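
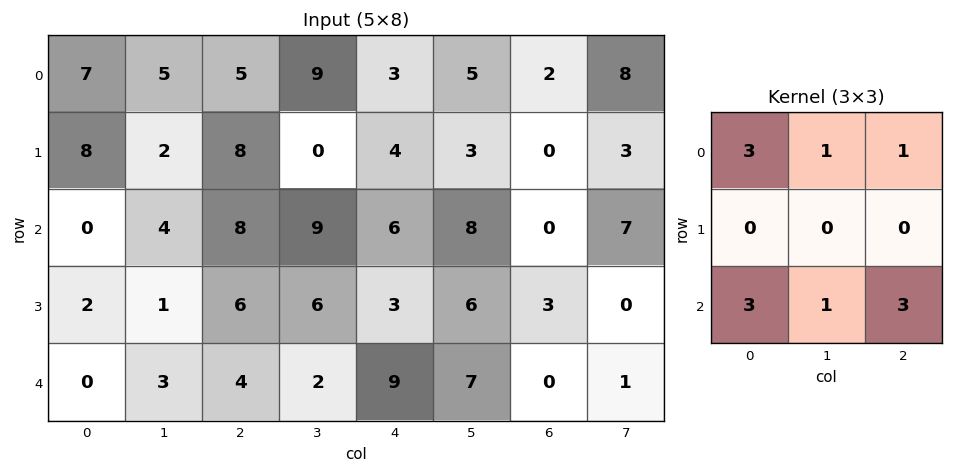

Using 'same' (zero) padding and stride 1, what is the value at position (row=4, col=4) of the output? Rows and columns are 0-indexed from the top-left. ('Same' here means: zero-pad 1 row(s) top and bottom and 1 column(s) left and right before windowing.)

The receptive field on the zero-padded input at this output position is [6 3 6 / 2 9 7 / 0 0 0]. Elementwise product with the kernel and sum: 6·3 + 3·1 + 6·1 + 0·3 + 0·1 + 0·3.

27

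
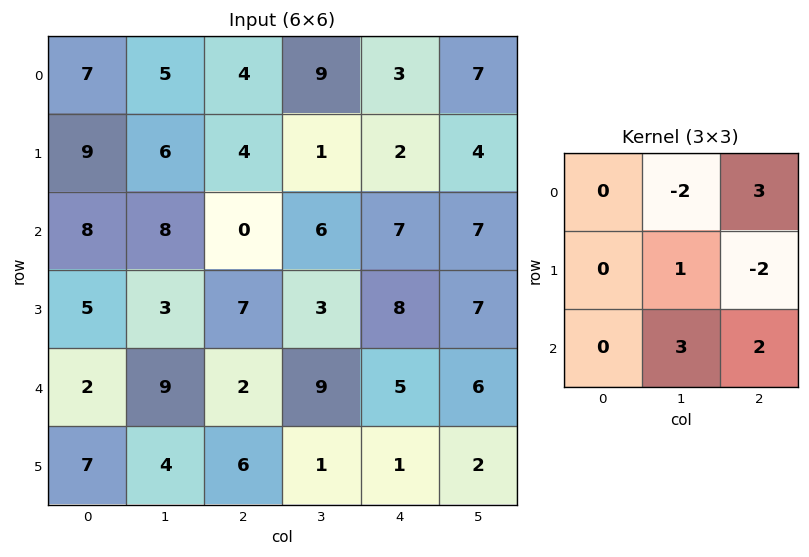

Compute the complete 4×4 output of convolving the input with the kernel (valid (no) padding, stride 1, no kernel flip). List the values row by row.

Output[0,0]: The receptive field on the input at this output position is [7 5 4 / 9 6 4 / 8 8 0]. Elementwise product with the kernel and sum: 5·-2 + 4·3 + 6·1 + 4·-2 + 8·3 + 0·2.
Output[0,1]: The receptive field on the input at this output position is [5 4 9 / 6 4 1 / 8 0 6]. Elementwise product with the kernel and sum: 4·-2 + 9·3 + 4·1 + 1·-2 + 0·3 + 6·2.

24 33 20 44
31 10 21 39
4 43 33 28
44 -1 22 5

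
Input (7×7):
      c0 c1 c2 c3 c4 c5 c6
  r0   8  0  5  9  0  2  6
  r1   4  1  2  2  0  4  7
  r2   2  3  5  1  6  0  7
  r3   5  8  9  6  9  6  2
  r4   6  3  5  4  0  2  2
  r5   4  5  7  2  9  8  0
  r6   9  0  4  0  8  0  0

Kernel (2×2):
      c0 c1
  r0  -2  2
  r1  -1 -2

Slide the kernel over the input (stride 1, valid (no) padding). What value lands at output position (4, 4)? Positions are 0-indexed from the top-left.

The receptive field on the input at this output position is [0 2 / 9 8]. Elementwise product with the kernel and sum: 0·-2 + 2·2 + 9·-1 + 8·-2.

-21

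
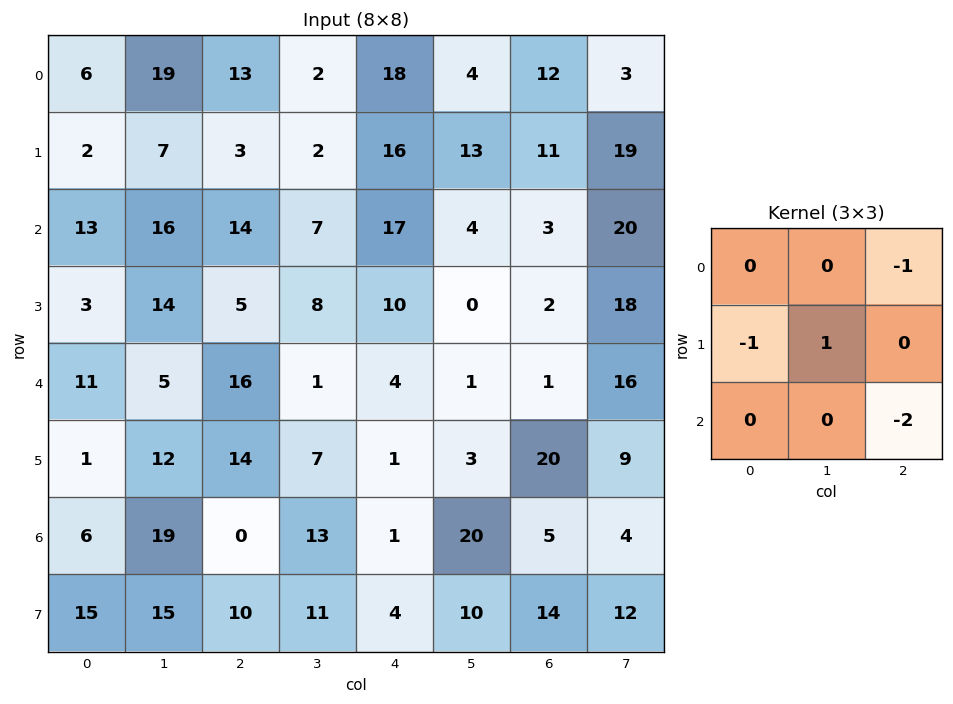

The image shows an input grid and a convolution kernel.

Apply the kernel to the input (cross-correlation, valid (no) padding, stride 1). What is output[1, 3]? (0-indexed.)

-3

The receptive field on the input at this output position is [2 16 13 / 7 17 4 / 8 10 0]. Elementwise product with the kernel and sum: 13·-1 + 7·-1 + 17·1 + 0·-2.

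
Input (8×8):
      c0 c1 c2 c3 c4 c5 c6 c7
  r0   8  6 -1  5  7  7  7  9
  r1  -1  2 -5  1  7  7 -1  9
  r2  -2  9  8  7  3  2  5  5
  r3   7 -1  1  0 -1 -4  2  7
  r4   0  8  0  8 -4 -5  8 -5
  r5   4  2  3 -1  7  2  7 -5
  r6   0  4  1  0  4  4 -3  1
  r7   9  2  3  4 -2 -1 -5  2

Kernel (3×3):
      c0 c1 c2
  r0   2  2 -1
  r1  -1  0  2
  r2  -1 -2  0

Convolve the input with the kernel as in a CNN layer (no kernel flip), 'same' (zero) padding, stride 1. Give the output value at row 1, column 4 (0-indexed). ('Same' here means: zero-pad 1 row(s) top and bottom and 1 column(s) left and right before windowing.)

The receptive field on the zero-padded input at this output position is [5 7 7 / 1 7 7 / 7 3 2]. Elementwise product with the kernel and sum: 5·2 + 7·2 + 7·-1 + 1·-1 + 7·2 + 7·-1 + 3·-2.

17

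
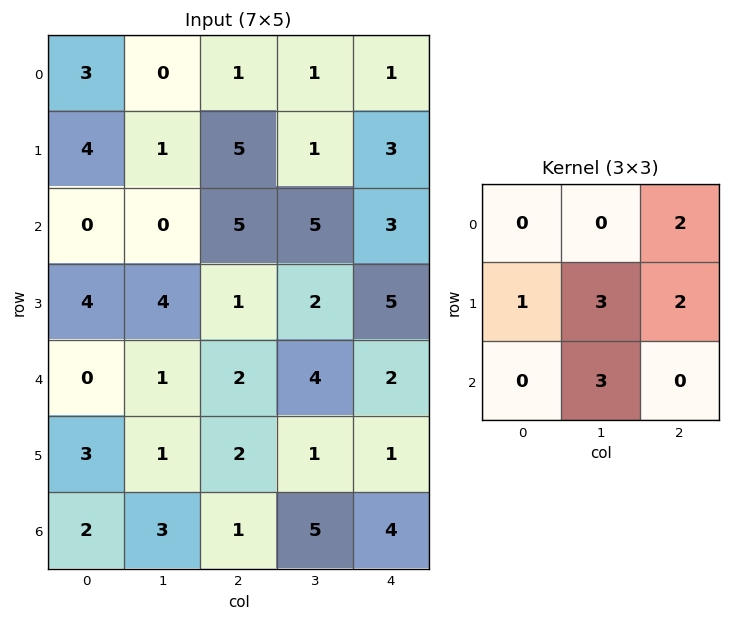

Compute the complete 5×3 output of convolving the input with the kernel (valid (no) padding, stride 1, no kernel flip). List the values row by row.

19 35 31
32 30 38
31 27 35
12 25 31
23 20 26

Output[0,0]: The receptive field on the input at this output position is [3 0 1 / 4 1 5 / 0 0 5]. Elementwise product with the kernel and sum: 1·2 + 4·1 + 1·3 + 5·2 + 0·3.
Output[0,1]: The receptive field on the input at this output position is [0 1 1 / 1 5 1 / 0 5 5]. Elementwise product with the kernel and sum: 1·2 + 1·1 + 5·3 + 1·2 + 5·3.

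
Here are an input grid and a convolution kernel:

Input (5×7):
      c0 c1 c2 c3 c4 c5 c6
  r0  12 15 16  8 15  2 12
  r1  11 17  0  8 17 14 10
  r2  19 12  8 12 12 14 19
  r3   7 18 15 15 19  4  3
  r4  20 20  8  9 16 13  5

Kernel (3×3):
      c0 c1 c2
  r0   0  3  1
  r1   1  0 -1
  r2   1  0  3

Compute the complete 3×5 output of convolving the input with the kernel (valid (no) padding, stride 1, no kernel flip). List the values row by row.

115 113 66 95 94
114 71 109 90 73
80 86 100 109 108

Output[0,0]: The receptive field on the input at this output position is [12 15 16 / 11 17 0 / 19 12 8]. Elementwise product with the kernel and sum: 15·3 + 16·1 + 11·1 + 0·-1 + 19·1 + 8·3.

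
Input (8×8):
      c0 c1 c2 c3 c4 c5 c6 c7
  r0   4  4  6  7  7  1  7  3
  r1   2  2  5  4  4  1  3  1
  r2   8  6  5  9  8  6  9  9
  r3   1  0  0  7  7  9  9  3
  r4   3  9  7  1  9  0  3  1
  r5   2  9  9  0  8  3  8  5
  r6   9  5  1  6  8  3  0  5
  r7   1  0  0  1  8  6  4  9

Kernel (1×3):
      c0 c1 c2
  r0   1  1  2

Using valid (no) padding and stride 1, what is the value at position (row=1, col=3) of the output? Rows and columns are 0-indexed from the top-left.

10

The receptive field on the input at this output position is [4 4 1]. Elementwise product with the kernel and sum: 4·1 + 4·1 + 1·2.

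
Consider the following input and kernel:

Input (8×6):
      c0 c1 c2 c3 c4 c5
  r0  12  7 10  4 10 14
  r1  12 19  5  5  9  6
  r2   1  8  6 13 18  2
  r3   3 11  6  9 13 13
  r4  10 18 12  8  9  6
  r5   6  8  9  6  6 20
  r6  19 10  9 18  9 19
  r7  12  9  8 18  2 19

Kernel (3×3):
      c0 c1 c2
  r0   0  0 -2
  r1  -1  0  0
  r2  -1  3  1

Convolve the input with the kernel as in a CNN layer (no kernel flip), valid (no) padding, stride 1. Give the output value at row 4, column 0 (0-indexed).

-10

The receptive field on the input at this output position is [10 18 12 / 6 8 9 / 19 10 9]. Elementwise product with the kernel and sum: 12·-2 + 6·-1 + 19·-1 + 10·3 + 9·1.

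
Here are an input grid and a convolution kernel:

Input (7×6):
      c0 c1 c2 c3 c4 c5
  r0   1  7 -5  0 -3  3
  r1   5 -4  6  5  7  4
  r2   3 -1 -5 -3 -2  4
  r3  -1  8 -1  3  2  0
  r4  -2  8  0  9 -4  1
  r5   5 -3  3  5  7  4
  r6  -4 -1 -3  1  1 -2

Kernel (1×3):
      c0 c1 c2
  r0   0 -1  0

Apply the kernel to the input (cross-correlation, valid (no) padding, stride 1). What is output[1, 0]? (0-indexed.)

The receptive field on the input at this output position is [5 -4 6]. Elementwise product with the kernel and sum: -4·-1.

4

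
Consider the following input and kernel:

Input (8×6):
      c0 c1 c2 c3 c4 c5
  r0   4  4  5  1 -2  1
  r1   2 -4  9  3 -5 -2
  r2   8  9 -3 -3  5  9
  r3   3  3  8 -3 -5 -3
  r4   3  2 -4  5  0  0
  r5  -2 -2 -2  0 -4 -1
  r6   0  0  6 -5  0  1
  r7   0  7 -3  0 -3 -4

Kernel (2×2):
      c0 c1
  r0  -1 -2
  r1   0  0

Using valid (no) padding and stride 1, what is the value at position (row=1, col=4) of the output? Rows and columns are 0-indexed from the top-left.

9

The receptive field on the input at this output position is [-5 -2 / 5 9]. Elementwise product with the kernel and sum: -5·-1 + -2·-2.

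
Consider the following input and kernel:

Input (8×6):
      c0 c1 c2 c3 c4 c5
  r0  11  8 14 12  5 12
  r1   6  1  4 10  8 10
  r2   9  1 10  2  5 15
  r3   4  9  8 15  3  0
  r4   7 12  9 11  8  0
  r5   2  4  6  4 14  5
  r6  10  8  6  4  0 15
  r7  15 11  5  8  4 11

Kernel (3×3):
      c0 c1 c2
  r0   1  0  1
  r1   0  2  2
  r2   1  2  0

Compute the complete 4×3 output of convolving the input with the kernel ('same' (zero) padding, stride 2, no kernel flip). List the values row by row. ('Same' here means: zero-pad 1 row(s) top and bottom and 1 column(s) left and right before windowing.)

Output[0,0]: The receptive field on the zero-padded input at this output position is [0 0 0 / 0 11 8 / 0 6 1]. Elementwise product with the kernel and sum: 0·1 + 0·1 + 11·2 + 8·2 + 0·1 + 6·2.

50 61 60
29 60 81
51 80 63
70 49 55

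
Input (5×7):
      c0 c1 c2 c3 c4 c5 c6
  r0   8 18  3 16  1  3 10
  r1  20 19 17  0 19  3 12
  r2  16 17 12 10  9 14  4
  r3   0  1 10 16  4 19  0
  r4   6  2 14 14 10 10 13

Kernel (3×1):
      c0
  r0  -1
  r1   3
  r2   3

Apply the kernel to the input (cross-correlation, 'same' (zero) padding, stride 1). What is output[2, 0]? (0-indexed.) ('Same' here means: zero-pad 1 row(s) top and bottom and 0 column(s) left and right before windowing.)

The receptive field on the zero-padded input at this output position is [20 / 16 / 0]. Elementwise product with the kernel and sum: 20·-1 + 16·3 + 0·3.

28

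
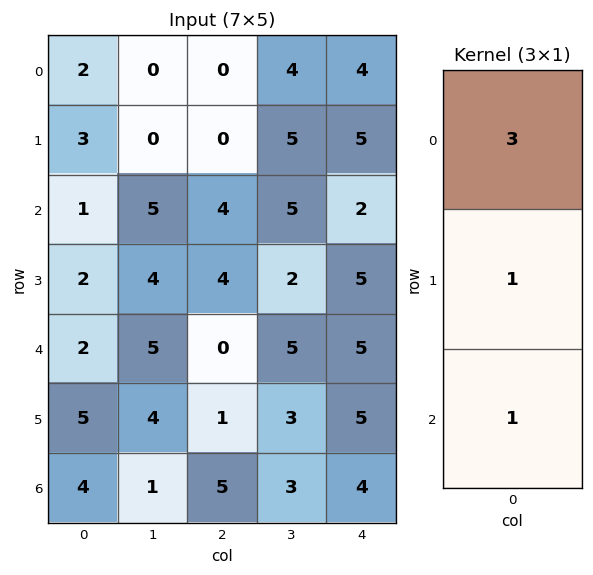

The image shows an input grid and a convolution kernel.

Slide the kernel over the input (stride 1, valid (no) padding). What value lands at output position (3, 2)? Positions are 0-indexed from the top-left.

13

The receptive field on the input at this output position is [4 / 0 / 1]. Elementwise product with the kernel and sum: 4·3 + 0·1 + 1·1.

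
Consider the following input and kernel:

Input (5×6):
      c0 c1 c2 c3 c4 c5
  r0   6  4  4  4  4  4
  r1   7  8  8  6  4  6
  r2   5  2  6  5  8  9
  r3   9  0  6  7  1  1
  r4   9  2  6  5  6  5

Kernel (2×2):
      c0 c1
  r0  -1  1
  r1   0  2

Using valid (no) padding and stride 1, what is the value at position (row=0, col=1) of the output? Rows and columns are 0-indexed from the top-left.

The receptive field on the input at this output position is [4 4 / 8 8]. Elementwise product with the kernel and sum: 4·-1 + 4·1 + 8·2.

16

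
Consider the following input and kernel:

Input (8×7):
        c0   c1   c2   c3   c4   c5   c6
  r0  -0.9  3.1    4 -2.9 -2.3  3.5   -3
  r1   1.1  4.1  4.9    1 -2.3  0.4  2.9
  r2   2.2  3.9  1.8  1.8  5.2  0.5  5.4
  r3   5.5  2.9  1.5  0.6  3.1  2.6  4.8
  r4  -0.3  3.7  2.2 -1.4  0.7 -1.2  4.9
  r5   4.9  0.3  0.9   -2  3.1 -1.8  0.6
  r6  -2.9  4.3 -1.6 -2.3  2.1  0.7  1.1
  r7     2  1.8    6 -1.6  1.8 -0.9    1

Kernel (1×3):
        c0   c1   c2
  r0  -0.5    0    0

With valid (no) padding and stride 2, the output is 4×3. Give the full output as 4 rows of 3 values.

Output[0,0]: The receptive field on the input at this output position is [-0.9 3.1 4]. Elementwise product with the kernel and sum: -0.9·-0.5.
Output[0,1]: The receptive field on the input at this output position is [4 -2.9 -2.3]. Elementwise product with the kernel and sum: 4·-0.5.

0.45 -2 1.15
-1.1 -0.9 -2.6
0.15 -1.1 -0.35
1.45 0.8 -1.05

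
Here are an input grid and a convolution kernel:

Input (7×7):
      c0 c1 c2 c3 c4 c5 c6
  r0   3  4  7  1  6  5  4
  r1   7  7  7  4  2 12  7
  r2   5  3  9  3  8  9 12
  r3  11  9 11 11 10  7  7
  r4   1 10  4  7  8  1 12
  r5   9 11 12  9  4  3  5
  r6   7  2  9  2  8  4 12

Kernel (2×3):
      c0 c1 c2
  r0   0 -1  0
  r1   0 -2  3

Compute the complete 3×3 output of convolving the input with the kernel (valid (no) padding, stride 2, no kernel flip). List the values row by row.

3 -3 -8
12 5 -2
4 -13 8

Output[0,0]: The receptive field on the input at this output position is [3 4 7 / 7 7 7]. Elementwise product with the kernel and sum: 4·-1 + 7·-2 + 7·3.
Output[0,1]: The receptive field on the input at this output position is [7 1 6 / 7 4 2]. Elementwise product with the kernel and sum: 1·-1 + 4·-2 + 2·3.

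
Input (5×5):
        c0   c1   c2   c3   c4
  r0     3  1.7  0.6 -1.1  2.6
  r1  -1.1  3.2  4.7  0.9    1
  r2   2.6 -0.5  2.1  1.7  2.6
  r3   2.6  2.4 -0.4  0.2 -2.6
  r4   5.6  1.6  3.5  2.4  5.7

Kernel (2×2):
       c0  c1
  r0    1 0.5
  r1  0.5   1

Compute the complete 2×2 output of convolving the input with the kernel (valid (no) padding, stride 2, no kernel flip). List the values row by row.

Output[0,0]: The receptive field on the input at this output position is [3 1.7 / -1.1 3.2]. Elementwise product with the kernel and sum: 3·1 + 1.7·0.5 + -1.1·0.5 + 3.2·1.

6.5 3.3
6.05 2.95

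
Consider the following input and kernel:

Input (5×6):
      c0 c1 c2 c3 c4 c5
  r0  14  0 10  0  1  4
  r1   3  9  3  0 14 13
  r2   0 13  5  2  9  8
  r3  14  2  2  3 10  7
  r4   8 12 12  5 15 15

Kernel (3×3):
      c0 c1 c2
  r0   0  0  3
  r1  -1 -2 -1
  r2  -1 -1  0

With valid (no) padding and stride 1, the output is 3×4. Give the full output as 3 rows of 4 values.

Output[0,0]: The receptive field on the input at this output position is [14 0 10 / 3 9 3 / 0 13 5]. Elementwise product with the kernel and sum: 10·3 + 3·-1 + 9·-2 + 3·-1 + 0·-1 + 13·-1.
Output[0,1]: The receptive field on the input at this output position is [0 10 0 / 9 3 0 / 13 5 2]. Elementwise product with the kernel and sum: 0·3 + 9·-1 + 3·-2 + 0·-1 + 13·-1 + 5·-1.

-7 -33 -21 -40
-38 -29 19 -2
-25 -27 -8 -26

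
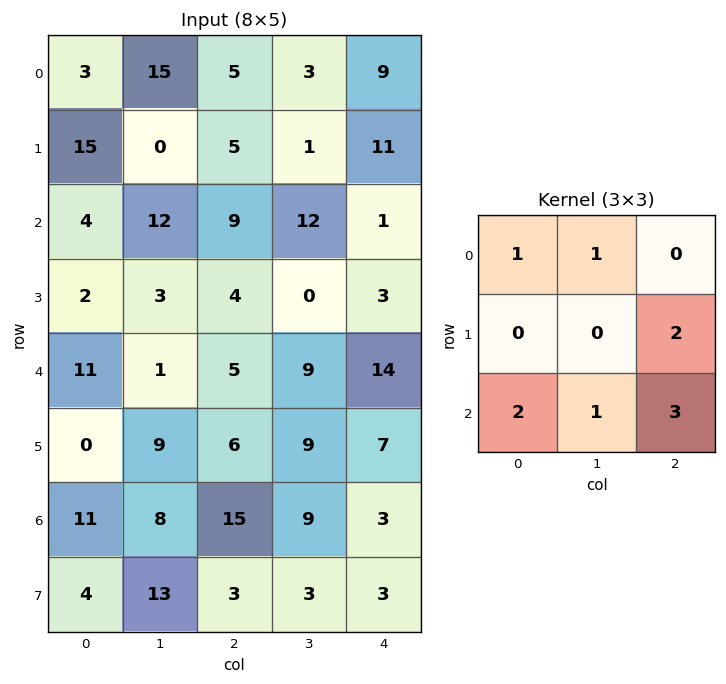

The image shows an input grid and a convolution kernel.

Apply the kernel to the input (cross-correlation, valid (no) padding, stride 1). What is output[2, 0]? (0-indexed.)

62

The receptive field on the input at this output position is [4 12 9 / 2 3 4 / 11 1 5]. Elementwise product with the kernel and sum: 4·1 + 12·1 + 4·2 + 11·2 + 1·1 + 5·3.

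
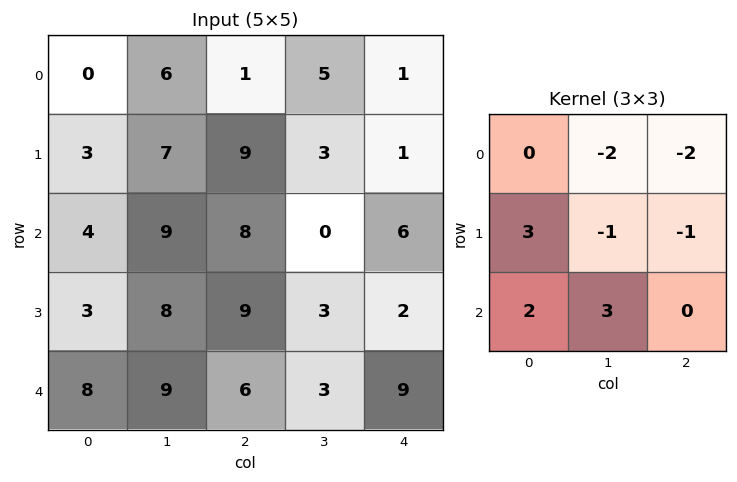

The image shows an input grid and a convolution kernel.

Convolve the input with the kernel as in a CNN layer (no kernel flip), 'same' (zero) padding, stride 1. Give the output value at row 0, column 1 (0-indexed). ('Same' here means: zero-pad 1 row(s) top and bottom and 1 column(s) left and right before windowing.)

The receptive field on the zero-padded input at this output position is [0 0 0 / 0 6 1 / 3 7 9]. Elementwise product with the kernel and sum: 0·-2 + 0·-2 + 0·3 + 6·-1 + 1·-1 + 3·2 + 7·3.

20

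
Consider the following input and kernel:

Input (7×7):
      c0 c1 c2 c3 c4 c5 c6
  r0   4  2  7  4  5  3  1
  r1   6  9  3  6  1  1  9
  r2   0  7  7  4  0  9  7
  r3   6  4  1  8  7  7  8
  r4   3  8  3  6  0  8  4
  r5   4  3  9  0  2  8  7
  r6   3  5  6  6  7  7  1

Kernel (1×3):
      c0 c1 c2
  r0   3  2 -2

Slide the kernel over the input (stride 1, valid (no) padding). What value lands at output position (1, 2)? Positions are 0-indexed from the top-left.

19

The receptive field on the input at this output position is [3 6 1]. Elementwise product with the kernel and sum: 3·3 + 6·2 + 1·-2.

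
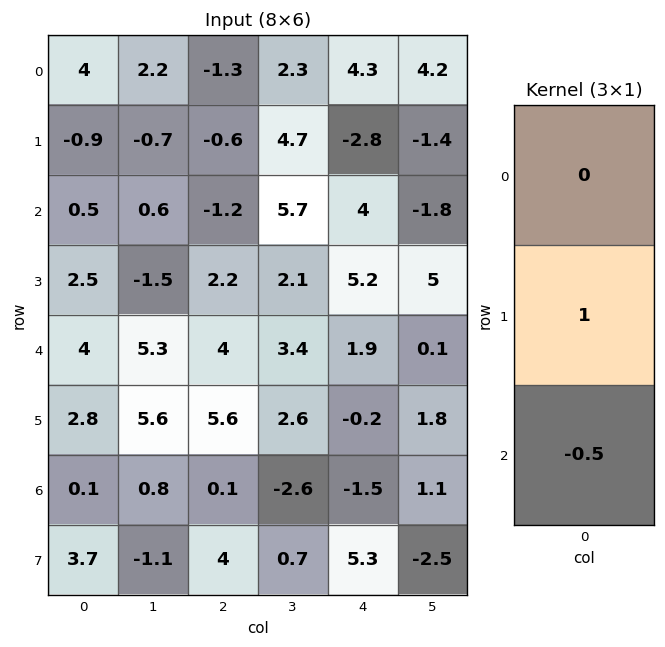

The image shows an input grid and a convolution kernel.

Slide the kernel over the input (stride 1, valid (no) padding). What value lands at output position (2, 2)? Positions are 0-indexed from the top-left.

The receptive field on the input at this output position is [-1.2 / 2.2 / 4]. Elementwise product with the kernel and sum: 2.2·1 + 4·-0.5.

0.2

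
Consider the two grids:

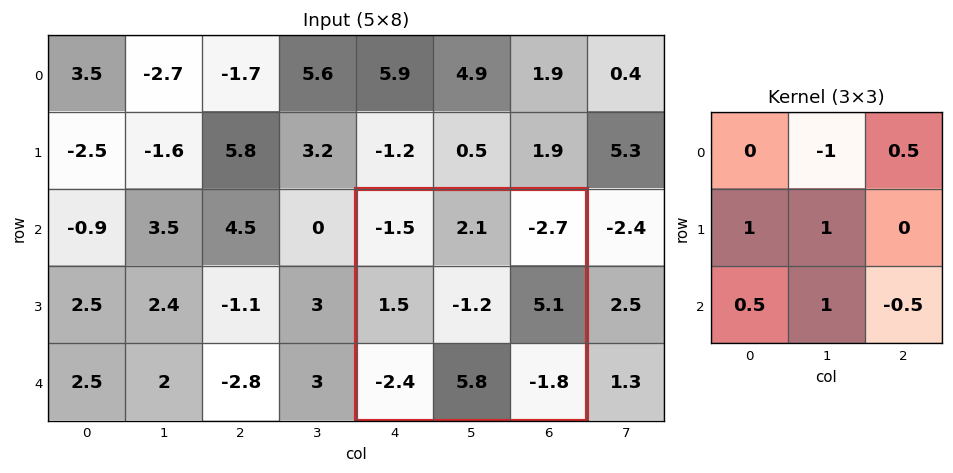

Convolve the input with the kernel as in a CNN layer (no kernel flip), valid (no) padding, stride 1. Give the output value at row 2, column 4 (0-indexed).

The receptive field on the input at this output position is [-1.5 2.1 -2.7 / 1.5 -1.2 5.1 / -2.4 5.8 -1.8]. Elementwise product with the kernel and sum: 2.1·-1 + -2.7·0.5 + 1.5·1 + -1.2·1 + -2.4·0.5 + 5.8·1 + -1.8·-0.5.

2.35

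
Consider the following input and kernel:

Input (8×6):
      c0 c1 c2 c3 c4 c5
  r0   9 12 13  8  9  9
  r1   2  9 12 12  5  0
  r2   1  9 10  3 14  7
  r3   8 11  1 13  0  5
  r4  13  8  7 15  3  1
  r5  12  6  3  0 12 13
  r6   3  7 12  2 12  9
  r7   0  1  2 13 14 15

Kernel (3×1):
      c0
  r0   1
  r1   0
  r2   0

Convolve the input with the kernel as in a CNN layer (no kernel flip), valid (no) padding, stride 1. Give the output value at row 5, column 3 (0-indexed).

0

The receptive field on the input at this output position is [0 / 2 / 13]. Elementwise product with the kernel and sum: 0·1.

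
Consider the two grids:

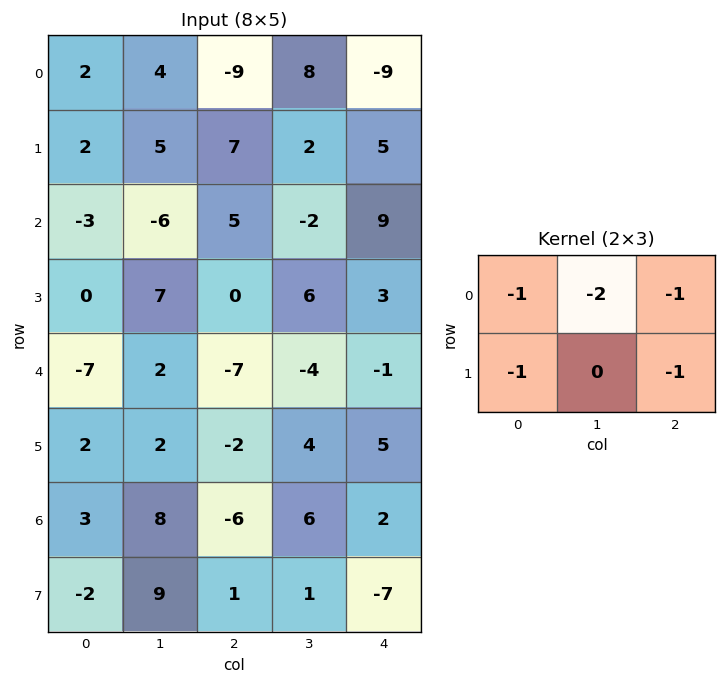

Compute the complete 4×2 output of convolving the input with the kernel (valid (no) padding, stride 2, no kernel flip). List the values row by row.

-10 -10
10 -13
10 13
-12 -2

Output[0,0]: The receptive field on the input at this output position is [2 4 -9 / 2 5 7]. Elementwise product with the kernel and sum: 2·-1 + 4·-2 + -9·-1 + 2·-1 + 7·-1.
Output[0,1]: The receptive field on the input at this output position is [-9 8 -9 / 7 2 5]. Elementwise product with the kernel and sum: -9·-1 + 8·-2 + -9·-1 + 7·-1 + 5·-1.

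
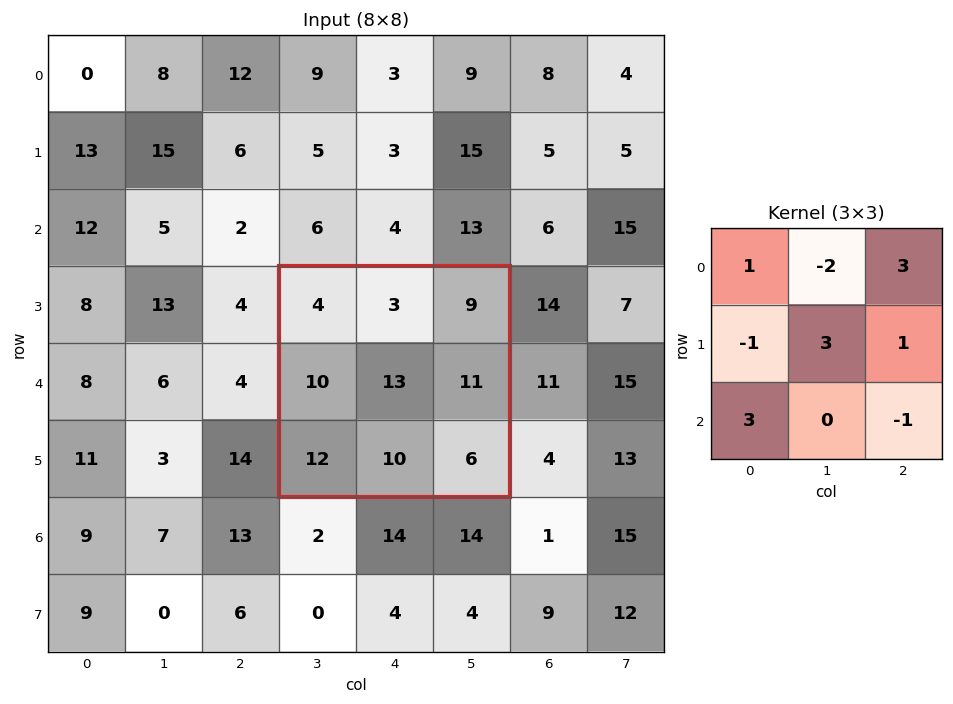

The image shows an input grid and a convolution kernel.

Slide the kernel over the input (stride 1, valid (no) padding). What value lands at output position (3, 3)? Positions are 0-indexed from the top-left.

The receptive field on the input at this output position is [4 3 9 / 10 13 11 / 12 10 6]. Elementwise product with the kernel and sum: 4·1 + 3·-2 + 9·3 + 10·-1 + 13·3 + 11·1 + 12·3 + 6·-1.

95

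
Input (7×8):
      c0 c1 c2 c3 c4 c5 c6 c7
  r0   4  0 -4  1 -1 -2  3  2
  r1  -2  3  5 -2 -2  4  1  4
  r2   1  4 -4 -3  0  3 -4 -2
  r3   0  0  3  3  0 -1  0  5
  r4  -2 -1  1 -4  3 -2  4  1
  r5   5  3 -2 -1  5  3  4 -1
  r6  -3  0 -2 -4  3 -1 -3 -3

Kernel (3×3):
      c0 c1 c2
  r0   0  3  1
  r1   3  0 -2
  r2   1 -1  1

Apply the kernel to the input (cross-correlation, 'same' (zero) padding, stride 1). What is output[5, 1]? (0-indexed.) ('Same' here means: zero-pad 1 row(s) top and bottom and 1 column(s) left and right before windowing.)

The receptive field on the zero-padded input at this output position is [-2 -1 1 / 5 3 -2 / -3 0 -2]. Elementwise product with the kernel and sum: -1·3 + 1·1 + 5·3 + -2·-2 + -3·1 + 0·-1 + -2·1.

12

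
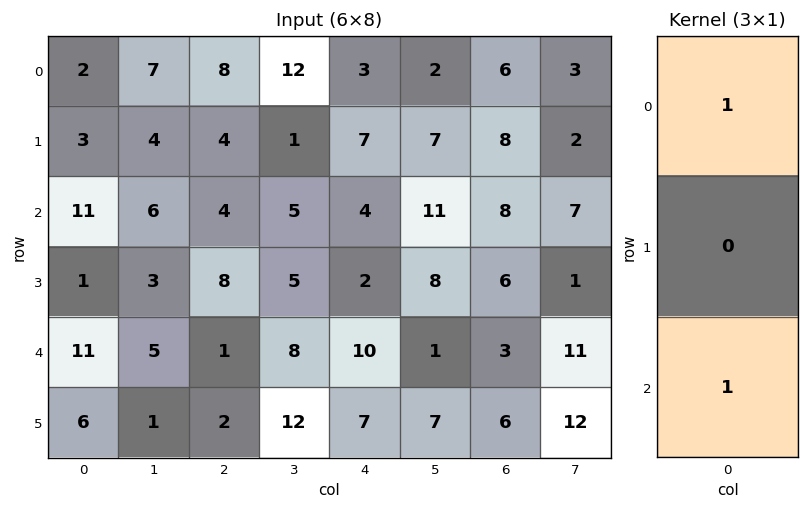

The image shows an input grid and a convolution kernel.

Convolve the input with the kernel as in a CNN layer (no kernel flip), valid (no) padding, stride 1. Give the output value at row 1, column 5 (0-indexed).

15

The receptive field on the input at this output position is [7 / 11 / 8]. Elementwise product with the kernel and sum: 7·1 + 8·1.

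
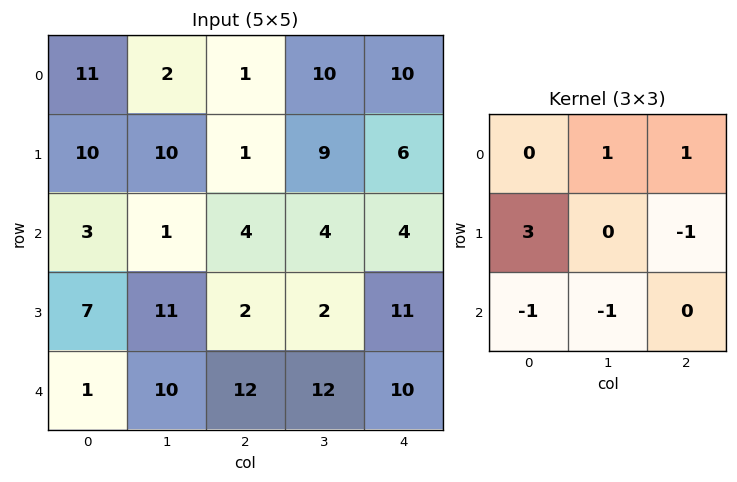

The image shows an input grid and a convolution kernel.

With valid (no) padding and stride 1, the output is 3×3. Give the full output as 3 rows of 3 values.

28 27 9
-2 -4 19
13 17 -21

Output[0,0]: The receptive field on the input at this output position is [11 2 1 / 10 10 1 / 3 1 4]. Elementwise product with the kernel and sum: 2·1 + 1·1 + 10·3 + 1·-1 + 3·-1 + 1·-1.
Output[0,1]: The receptive field on the input at this output position is [2 1 10 / 10 1 9 / 1 4 4]. Elementwise product with the kernel and sum: 1·1 + 10·1 + 10·3 + 9·-1 + 1·-1 + 4·-1.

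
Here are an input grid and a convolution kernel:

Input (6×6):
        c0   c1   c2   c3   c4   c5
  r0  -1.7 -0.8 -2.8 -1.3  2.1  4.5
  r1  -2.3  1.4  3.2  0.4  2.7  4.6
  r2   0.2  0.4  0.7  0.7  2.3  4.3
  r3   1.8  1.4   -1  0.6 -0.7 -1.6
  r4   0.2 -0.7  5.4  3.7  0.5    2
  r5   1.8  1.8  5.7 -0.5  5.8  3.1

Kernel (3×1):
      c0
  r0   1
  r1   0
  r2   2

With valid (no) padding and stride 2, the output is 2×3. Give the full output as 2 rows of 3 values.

-1.3 -1.4 6.7
0.6 11.5 3.3

Output[0,0]: The receptive field on the input at this output position is [-1.7 / -2.3 / 0.2]. Elementwise product with the kernel and sum: -1.7·1 + 0.2·2.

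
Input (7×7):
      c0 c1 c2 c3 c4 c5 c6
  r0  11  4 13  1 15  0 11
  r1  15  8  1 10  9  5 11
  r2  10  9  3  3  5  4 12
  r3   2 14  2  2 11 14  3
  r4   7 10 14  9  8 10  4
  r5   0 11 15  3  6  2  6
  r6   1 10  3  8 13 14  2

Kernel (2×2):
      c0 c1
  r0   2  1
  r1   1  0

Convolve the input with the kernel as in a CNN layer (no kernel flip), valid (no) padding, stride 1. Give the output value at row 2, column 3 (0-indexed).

13

The receptive field on the input at this output position is [3 5 / 2 11]. Elementwise product with the kernel and sum: 3·2 + 5·1 + 2·1.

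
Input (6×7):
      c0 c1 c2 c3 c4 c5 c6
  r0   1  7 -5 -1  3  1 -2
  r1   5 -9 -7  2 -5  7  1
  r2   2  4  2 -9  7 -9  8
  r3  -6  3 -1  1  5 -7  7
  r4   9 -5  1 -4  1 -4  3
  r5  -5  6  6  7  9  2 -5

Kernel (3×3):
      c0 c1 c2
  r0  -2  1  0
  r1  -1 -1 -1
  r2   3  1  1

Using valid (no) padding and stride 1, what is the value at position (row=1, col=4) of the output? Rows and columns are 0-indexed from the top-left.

The receptive field on the input at this output position is [-5 7 1 / 7 -9 8 / 5 -7 7]. Elementwise product with the kernel and sum: -5·-2 + 7·1 + 7·-1 + -9·-1 + 8·-1 + 5·3 + -7·1 + 7·1.

26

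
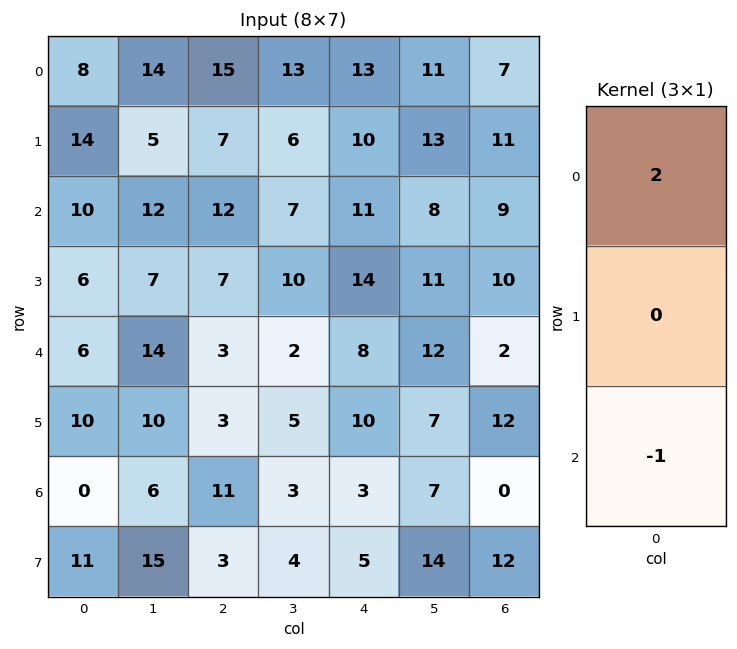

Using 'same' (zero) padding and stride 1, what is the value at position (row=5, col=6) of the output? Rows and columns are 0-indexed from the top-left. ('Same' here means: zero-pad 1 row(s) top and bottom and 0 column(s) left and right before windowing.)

4

The receptive field on the zero-padded input at this output position is [2 / 12 / 0]. Elementwise product with the kernel and sum: 2·2 + 0·-1.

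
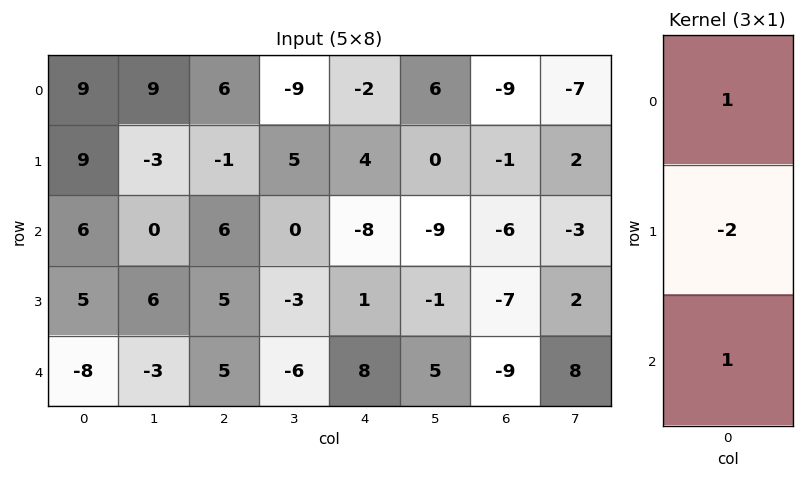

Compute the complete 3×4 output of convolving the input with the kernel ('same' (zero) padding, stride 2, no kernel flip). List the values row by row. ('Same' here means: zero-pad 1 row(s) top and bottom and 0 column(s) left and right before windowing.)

-9 -13 8 17
2 -8 21 4
21 -5 -15 11

Output[0,0]: The receptive field on the zero-padded input at this output position is [0 / 9 / 9]. Elementwise product with the kernel and sum: 0·1 + 9·-2 + 9·1.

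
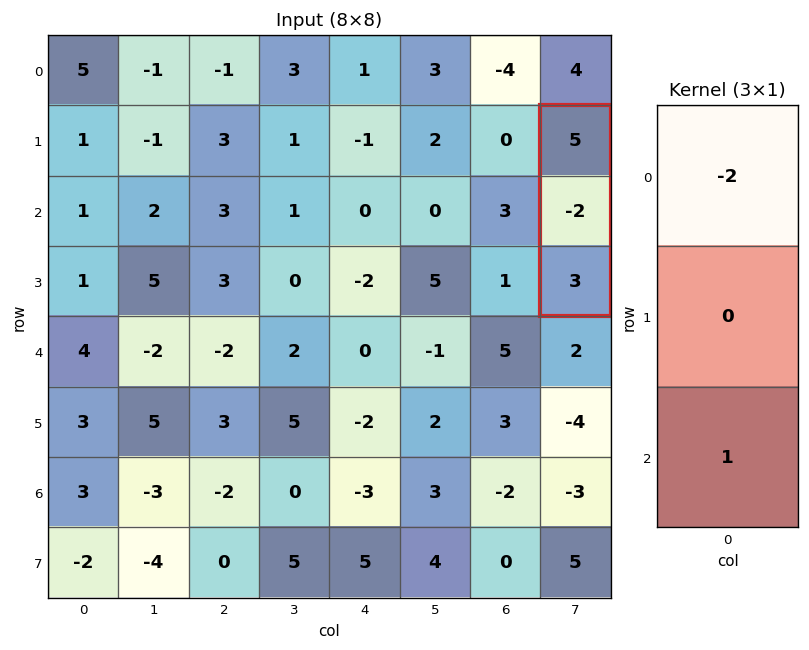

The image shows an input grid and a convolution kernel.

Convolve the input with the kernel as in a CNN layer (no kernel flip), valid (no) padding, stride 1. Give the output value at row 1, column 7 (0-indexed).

The receptive field on the input at this output position is [5 / -2 / 3]. Elementwise product with the kernel and sum: 5·-2 + 3·1.

-7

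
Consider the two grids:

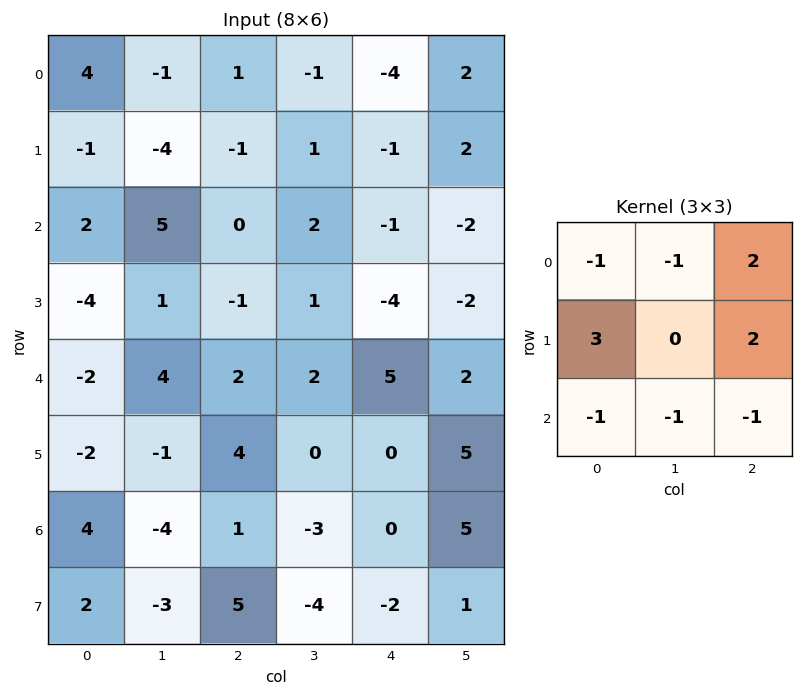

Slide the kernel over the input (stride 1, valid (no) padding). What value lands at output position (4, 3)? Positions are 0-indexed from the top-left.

5

The receptive field on the input at this output position is [2 5 2 / 0 0 5 / -3 0 5]. Elementwise product with the kernel and sum: 2·-1 + 5·-1 + 2·2 + 0·3 + 5·2 + -3·-1 + 0·-1 + 5·-1.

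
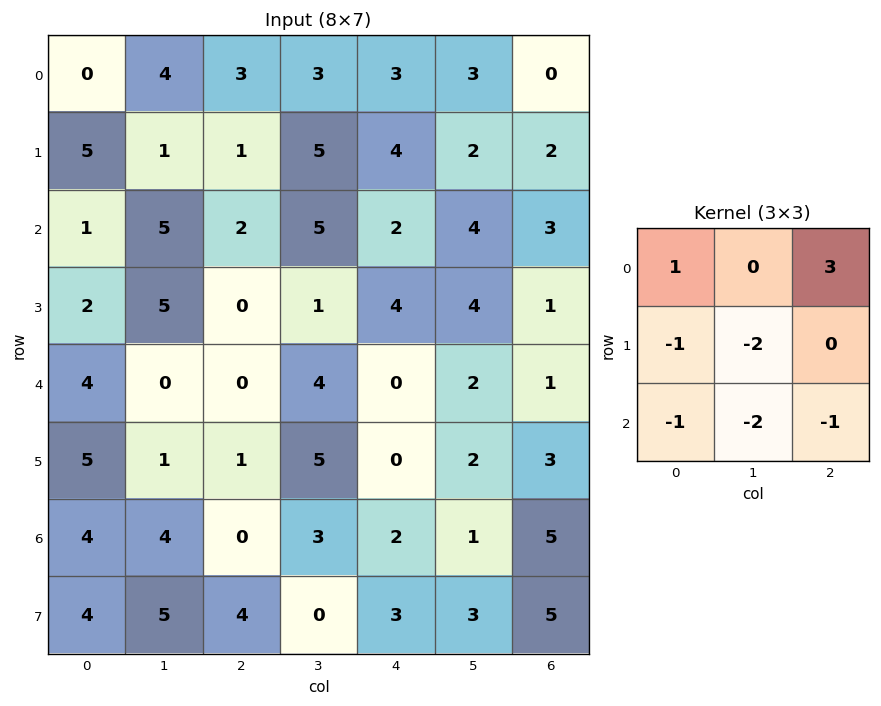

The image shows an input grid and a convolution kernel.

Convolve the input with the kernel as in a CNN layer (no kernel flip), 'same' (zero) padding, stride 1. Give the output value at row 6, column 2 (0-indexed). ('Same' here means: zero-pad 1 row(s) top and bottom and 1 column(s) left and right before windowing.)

-1

The receptive field on the zero-padded input at this output position is [1 1 5 / 4 0 3 / 5 4 0]. Elementwise product with the kernel and sum: 1·1 + 5·3 + 4·-1 + 0·-2 + 5·-1 + 4·-2 + 0·-1.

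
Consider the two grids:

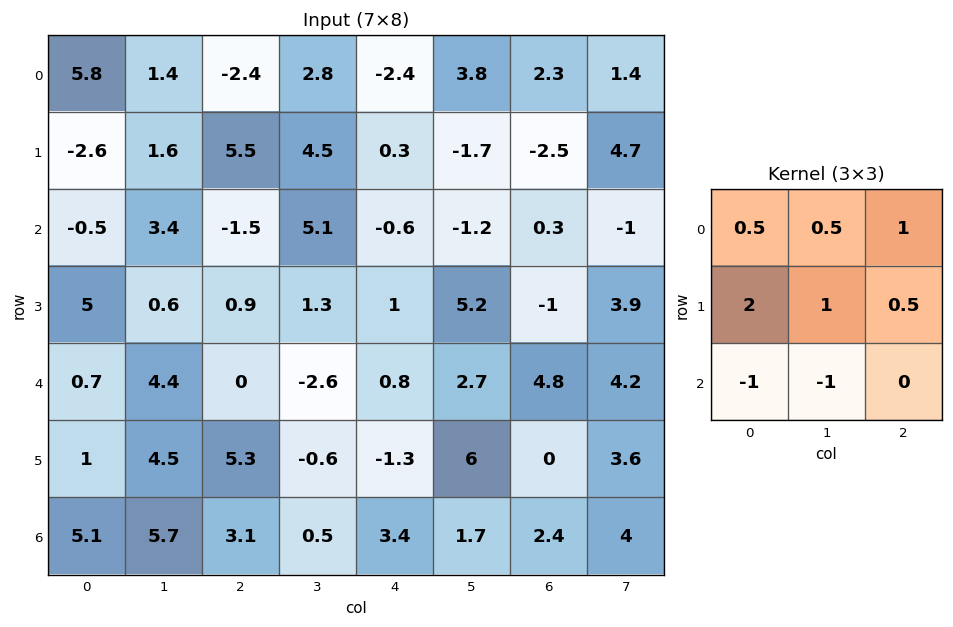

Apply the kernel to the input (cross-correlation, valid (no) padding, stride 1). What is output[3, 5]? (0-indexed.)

The receptive field on the input at this output position is [5.2 -1 3.9 / 2.7 4.8 4.2 / 6 0 3.6]. Elementwise product with the kernel and sum: 5.2·0.5 + -1·0.5 + 3.9·1 + 2.7·2 + 4.8·1 + 4.2·0.5 + 6·-1 + 0·-1.

12.3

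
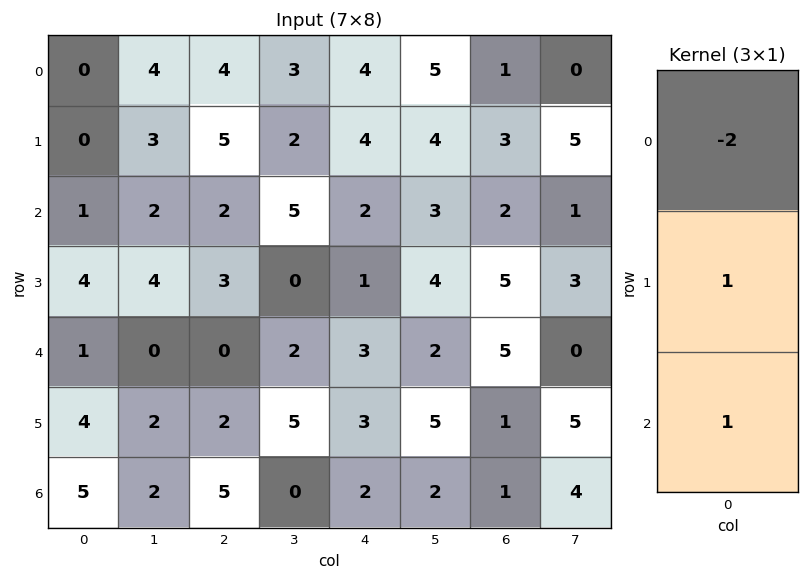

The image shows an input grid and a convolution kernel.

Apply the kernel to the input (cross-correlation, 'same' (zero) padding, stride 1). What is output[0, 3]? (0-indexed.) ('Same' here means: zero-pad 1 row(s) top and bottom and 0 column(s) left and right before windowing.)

5

The receptive field on the zero-padded input at this output position is [0 / 3 / 2]. Elementwise product with the kernel and sum: 0·-2 + 3·1 + 2·1.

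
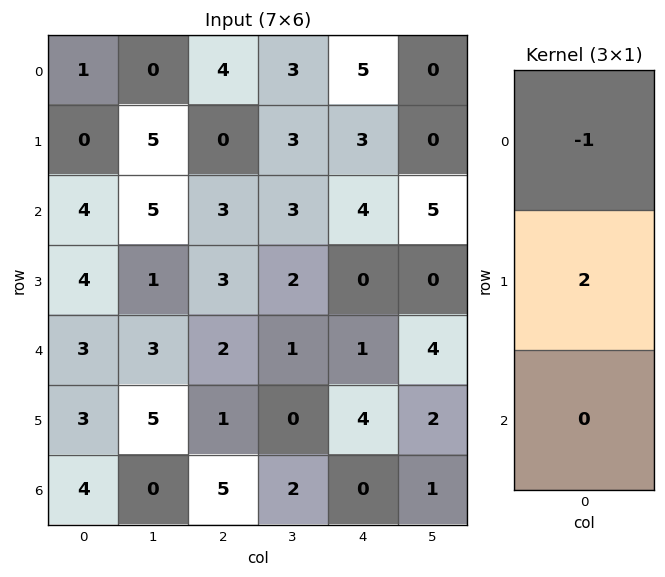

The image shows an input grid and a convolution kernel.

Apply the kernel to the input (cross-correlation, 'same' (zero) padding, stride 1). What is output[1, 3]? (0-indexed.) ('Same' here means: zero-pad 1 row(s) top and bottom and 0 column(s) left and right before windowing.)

3

The receptive field on the zero-padded input at this output position is [3 / 3 / 3]. Elementwise product with the kernel and sum: 3·-1 + 3·2.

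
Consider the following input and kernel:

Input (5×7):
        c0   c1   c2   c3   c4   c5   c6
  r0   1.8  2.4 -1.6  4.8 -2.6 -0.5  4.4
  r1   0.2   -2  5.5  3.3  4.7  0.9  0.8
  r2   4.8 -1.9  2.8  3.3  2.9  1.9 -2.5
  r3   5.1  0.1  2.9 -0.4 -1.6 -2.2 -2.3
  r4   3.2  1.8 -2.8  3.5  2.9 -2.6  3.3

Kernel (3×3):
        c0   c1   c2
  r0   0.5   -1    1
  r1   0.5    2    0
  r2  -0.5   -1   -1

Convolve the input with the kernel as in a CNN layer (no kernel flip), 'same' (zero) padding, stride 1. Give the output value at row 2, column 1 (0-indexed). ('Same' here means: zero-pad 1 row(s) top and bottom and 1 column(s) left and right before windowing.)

The receptive field on the zero-padded input at this output position is [0.2 -2 5.5 / 4.8 -1.9 2.8 / 5.1 0.1 2.9]. Elementwise product with the kernel and sum: 0.2·0.5 + -2·-1 + 5.5·1 + 4.8·0.5 + -1.9·2 + 5.1·-0.5 + 0.1·-1 + 2.9·-1.

0.65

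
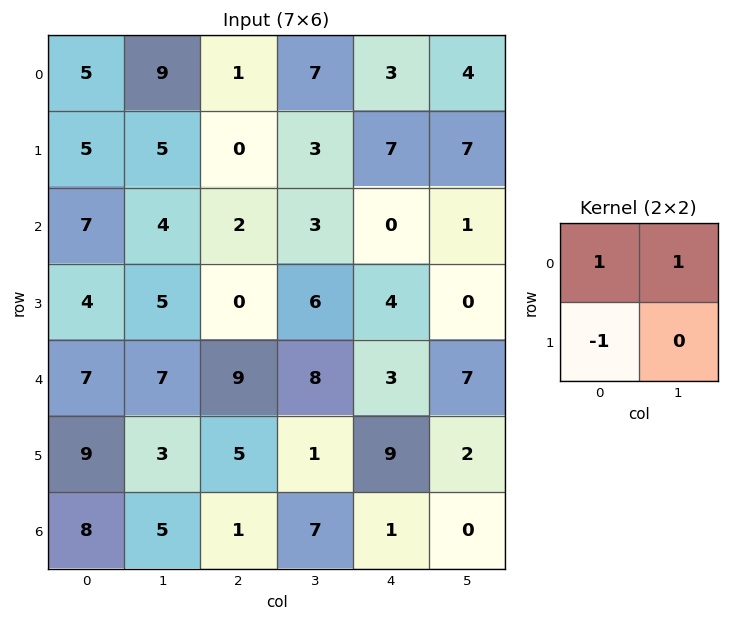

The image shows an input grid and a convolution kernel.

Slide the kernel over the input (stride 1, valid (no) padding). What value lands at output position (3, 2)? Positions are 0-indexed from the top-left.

The receptive field on the input at this output position is [0 6 / 9 8]. Elementwise product with the kernel and sum: 0·1 + 6·1 + 9·-1.

-3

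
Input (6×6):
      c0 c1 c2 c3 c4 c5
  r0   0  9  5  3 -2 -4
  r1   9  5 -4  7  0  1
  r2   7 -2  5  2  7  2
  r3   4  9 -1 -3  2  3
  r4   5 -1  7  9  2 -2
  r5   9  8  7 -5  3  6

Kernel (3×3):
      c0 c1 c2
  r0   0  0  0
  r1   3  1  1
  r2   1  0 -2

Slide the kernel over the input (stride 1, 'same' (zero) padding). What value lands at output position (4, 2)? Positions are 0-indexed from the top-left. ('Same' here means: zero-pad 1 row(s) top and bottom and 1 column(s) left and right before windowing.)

The receptive field on the zero-padded input at this output position is [9 -1 -3 / -1 7 9 / 8 7 -5]. Elementwise product with the kernel and sum: -1·3 + 7·1 + 9·1 + 8·1 + -5·-2.

31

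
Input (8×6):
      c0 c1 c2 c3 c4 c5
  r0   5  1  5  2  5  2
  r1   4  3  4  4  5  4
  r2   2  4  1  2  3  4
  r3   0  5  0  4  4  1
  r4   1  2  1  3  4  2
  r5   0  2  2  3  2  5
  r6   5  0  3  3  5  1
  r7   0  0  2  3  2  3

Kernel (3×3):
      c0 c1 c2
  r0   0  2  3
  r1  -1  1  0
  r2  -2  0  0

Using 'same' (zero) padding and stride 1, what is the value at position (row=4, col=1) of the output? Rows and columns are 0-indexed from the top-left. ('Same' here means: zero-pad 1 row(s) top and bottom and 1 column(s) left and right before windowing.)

11

The receptive field on the zero-padded input at this output position is [0 5 0 / 1 2 1 / 0 2 2]. Elementwise product with the kernel and sum: 5·2 + 0·3 + 1·-1 + 2·1 + 0·-2.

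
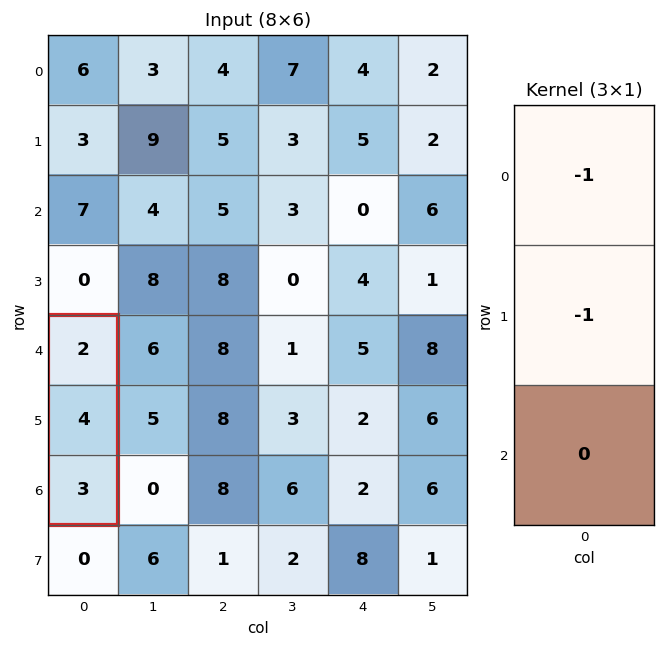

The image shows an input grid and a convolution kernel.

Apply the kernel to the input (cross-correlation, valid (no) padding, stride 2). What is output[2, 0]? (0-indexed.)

-6

The receptive field on the input at this output position is [2 / 4 / 3]. Elementwise product with the kernel and sum: 2·-1 + 4·-1.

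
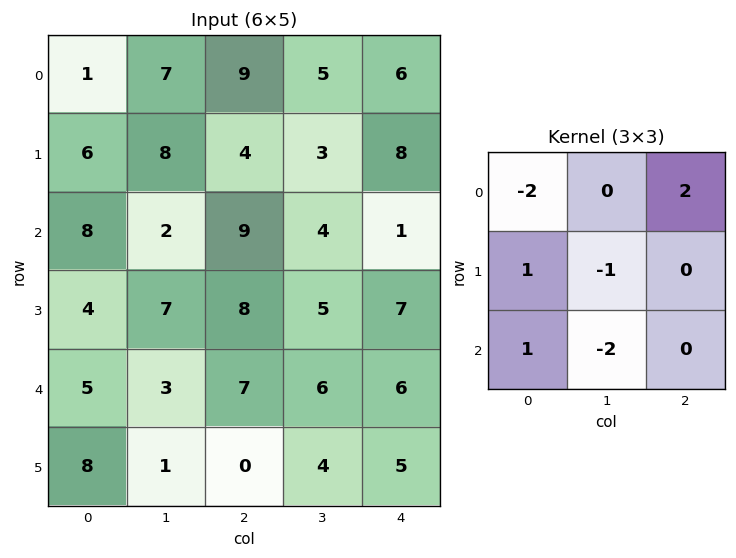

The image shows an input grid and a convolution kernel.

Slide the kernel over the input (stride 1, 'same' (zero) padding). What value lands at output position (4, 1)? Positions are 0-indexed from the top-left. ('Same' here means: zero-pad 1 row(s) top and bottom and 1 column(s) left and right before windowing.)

The receptive field on the zero-padded input at this output position is [4 7 8 / 5 3 7 / 8 1 0]. Elementwise product with the kernel and sum: 4·-2 + 8·2 + 5·1 + 3·-1 + 8·1 + 1·-2.

16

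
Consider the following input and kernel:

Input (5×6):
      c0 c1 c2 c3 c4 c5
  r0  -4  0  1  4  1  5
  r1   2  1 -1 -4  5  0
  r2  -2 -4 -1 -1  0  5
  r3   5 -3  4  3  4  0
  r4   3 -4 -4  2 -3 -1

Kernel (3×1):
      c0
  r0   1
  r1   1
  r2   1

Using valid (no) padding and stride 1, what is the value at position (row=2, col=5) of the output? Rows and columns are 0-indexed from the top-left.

The receptive field on the input at this output position is [5 / 0 / -1]. Elementwise product with the kernel and sum: 5·1 + 0·1 + -1·1.

4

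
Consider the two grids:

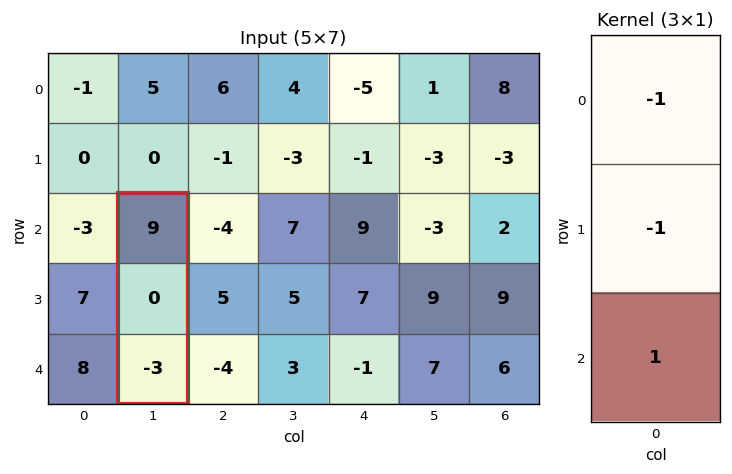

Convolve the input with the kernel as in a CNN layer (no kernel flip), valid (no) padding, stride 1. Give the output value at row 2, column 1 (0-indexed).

-12

The receptive field on the input at this output position is [9 / 0 / -3]. Elementwise product with the kernel and sum: 9·-1 + 0·-1 + -3·1.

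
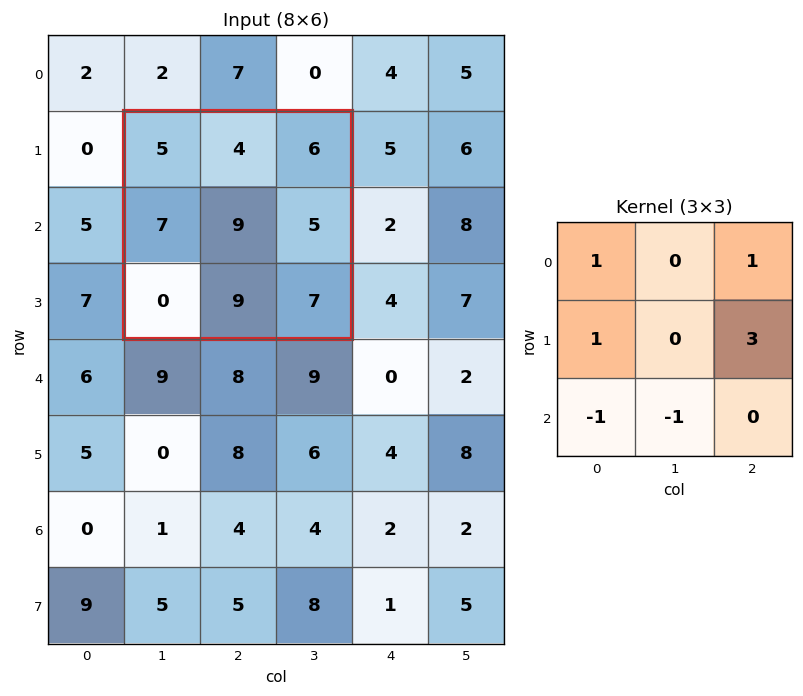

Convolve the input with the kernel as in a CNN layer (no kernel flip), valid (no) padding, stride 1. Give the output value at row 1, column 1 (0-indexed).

The receptive field on the input at this output position is [5 4 6 / 7 9 5 / 0 9 7]. Elementwise product with the kernel and sum: 5·1 + 6·1 + 7·1 + 5·3 + 0·-1 + 9·-1.

24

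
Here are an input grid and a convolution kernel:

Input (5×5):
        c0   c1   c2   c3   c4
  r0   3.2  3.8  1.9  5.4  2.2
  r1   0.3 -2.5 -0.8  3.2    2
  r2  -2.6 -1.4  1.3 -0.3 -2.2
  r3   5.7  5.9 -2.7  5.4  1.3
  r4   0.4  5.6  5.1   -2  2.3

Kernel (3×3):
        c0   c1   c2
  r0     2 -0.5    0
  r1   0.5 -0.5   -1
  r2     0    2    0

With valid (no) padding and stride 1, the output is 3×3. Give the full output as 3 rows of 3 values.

Output[0,0]: The receptive field on the input at this output position is [3.2 3.8 1.9 / 0.3 -2.5 -0.8 / -2.6 -1.4 1.3]. Elementwise product with the kernel and sum: 3.2·2 + 3.8·-0.5 + 0.3·0.5 + -2.5·-0.5 + -0.8·-1 + -1.4·2.
Output[0,1]: The receptive field on the input at this output position is [3.8 1.9 5.4 / -2.5 -0.8 3.2 / -1.4 1.3 -0.3]. Elementwise product with the kernel and sum: 3.8·2 + 1.9·-0.5 + -2.5·0.5 + -0.8·-0.5 + 3.2·-1 + 1.3·2.

3.9 5.2 -3.5
11.75 -11.05 10.6
9.3 5.65 -6.6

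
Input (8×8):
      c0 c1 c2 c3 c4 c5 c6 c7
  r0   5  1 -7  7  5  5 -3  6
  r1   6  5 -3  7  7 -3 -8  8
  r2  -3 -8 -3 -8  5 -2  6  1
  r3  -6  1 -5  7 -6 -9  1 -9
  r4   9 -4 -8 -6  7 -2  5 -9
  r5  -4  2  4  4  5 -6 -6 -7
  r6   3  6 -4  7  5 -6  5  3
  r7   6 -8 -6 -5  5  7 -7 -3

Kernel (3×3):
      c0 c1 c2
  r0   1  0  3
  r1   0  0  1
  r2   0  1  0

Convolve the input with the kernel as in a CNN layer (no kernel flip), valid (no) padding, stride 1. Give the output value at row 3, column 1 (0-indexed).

20

The receptive field on the input at this output position is [1 -5 7 / -4 -8 -6 / 2 4 4]. Elementwise product with the kernel and sum: 1·1 + 7·3 + -6·1 + 4·1.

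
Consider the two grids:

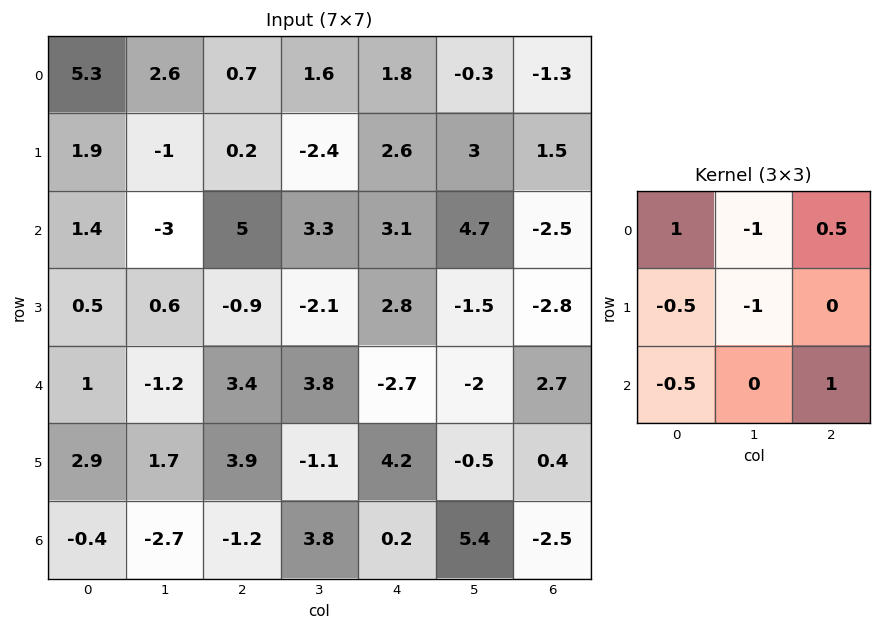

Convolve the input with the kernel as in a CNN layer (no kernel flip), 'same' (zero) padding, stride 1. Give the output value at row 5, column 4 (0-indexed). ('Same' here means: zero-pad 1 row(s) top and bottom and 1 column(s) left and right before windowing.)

5.35

The receptive field on the zero-padded input at this output position is [3.8 -2.7 -2 / -1.1 4.2 -0.5 / 3.8 0.2 5.4]. Elementwise product with the kernel and sum: 3.8·1 + -2.7·-1 + -2·0.5 + -1.1·-0.5 + 4.2·-1 + 3.8·-0.5 + 5.4·1.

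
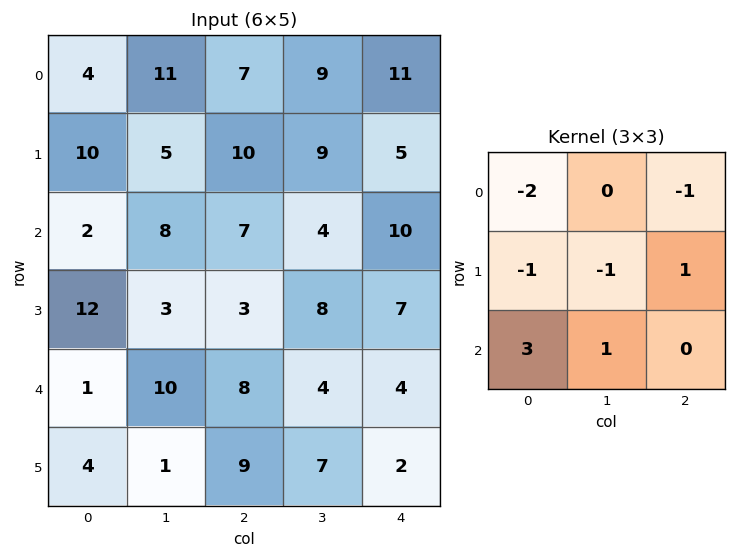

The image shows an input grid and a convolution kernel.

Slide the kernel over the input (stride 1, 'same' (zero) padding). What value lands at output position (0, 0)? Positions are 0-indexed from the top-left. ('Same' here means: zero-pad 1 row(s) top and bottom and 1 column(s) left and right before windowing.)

The receptive field on the zero-padded input at this output position is [0 0 0 / 0 4 11 / 0 10 5]. Elementwise product with the kernel and sum: 0·-2 + 0·-1 + 0·-1 + 4·-1 + 11·1 + 0·3 + 10·1.

17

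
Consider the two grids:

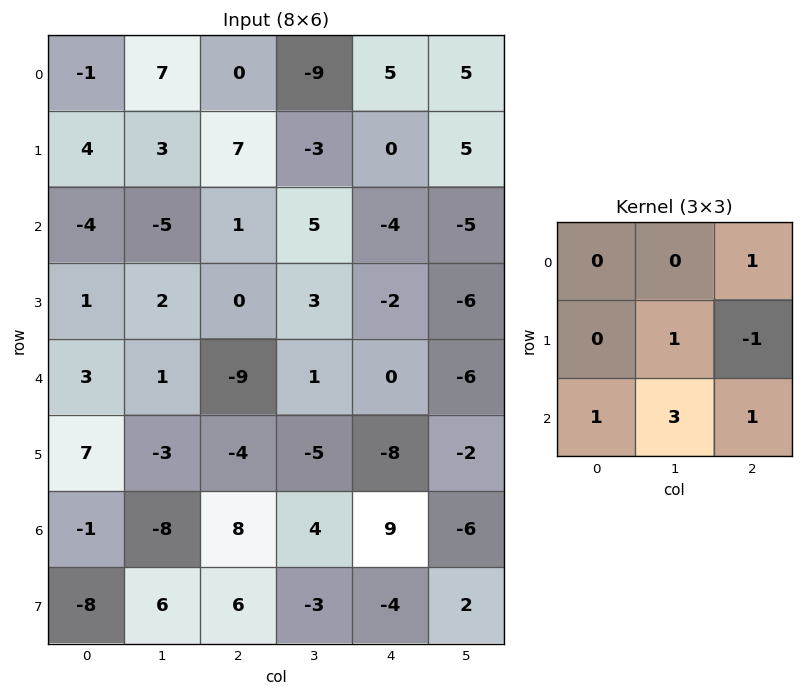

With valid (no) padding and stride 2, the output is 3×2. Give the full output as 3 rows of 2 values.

-22 14
0 -5
-25 32

Output[0,0]: The receptive field on the input at this output position is [-1 7 0 / 4 3 7 / -4 -5 1]. Elementwise product with the kernel and sum: 0·1 + 3·1 + 7·-1 + -4·1 + -5·3 + 1·1.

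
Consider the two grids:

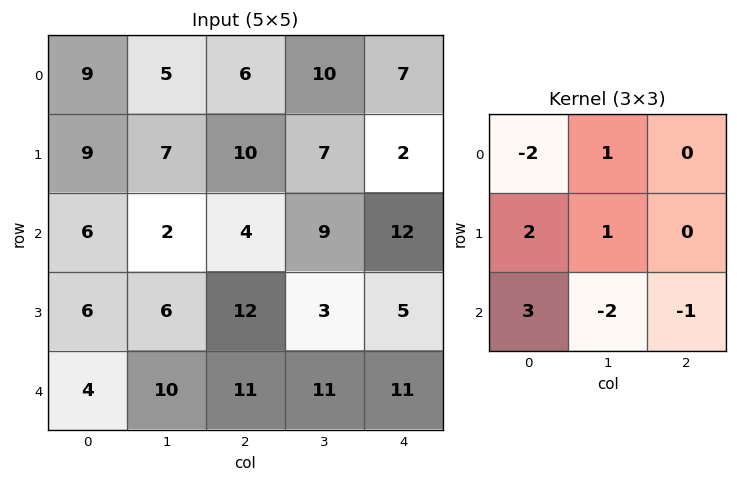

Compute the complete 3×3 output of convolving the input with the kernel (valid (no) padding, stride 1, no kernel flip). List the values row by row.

22 9 7
-3 -5 29
-11 21 28

Output[0,0]: The receptive field on the input at this output position is [9 5 6 / 9 7 10 / 6 2 4]. Elementwise product with the kernel and sum: 9·-2 + 5·1 + 9·2 + 7·1 + 6·3 + 2·-2 + 4·-1.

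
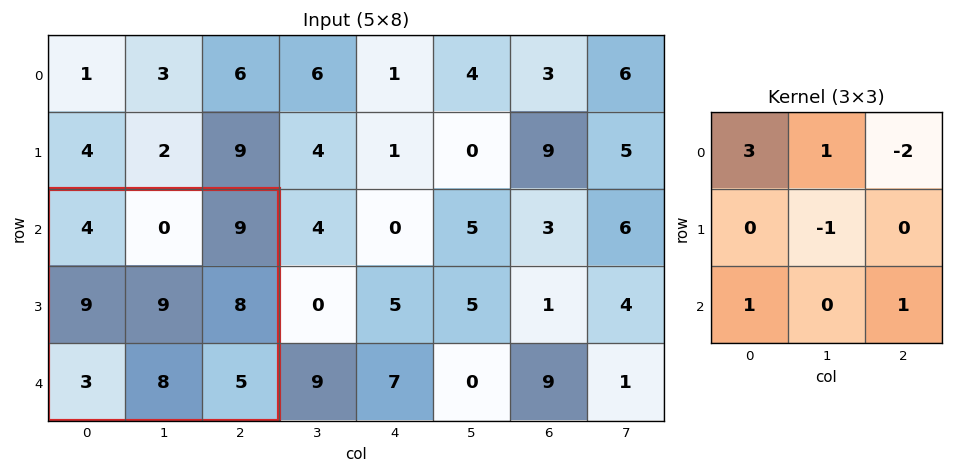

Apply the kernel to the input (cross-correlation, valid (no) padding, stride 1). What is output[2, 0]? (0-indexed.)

-7

The receptive field on the input at this output position is [4 0 9 / 9 9 8 / 3 8 5]. Elementwise product with the kernel and sum: 4·3 + 0·1 + 9·-2 + 9·-1 + 3·1 + 5·1.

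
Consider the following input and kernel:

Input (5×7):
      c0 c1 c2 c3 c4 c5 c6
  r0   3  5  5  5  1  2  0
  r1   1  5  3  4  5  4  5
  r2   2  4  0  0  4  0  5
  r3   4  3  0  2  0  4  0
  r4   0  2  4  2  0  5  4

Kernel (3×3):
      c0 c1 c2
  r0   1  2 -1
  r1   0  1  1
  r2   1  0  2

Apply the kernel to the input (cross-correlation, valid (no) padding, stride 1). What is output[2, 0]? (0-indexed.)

The receptive field on the input at this output position is [2 4 0 / 4 3 0 / 0 2 4]. Elementwise product with the kernel and sum: 2·1 + 4·2 + 0·-1 + 3·1 + 0·1 + 0·1 + 4·2.

21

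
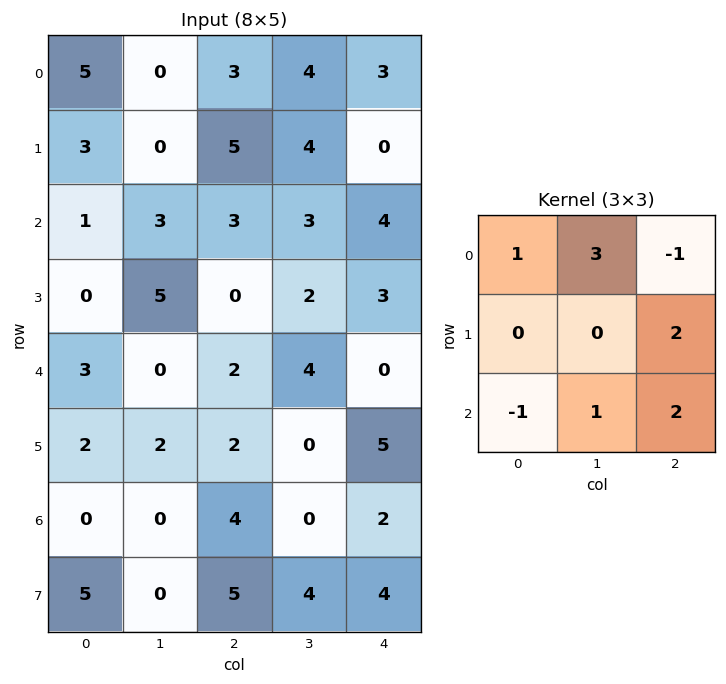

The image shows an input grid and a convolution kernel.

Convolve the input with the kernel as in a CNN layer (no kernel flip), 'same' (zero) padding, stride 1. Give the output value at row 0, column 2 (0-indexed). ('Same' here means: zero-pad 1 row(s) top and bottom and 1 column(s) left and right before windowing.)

The receptive field on the zero-padded input at this output position is [0 0 0 / 0 3 4 / 0 5 4]. Elementwise product with the kernel and sum: 0·1 + 0·3 + 0·-1 + 4·2 + 0·-1 + 5·1 + 4·2.

21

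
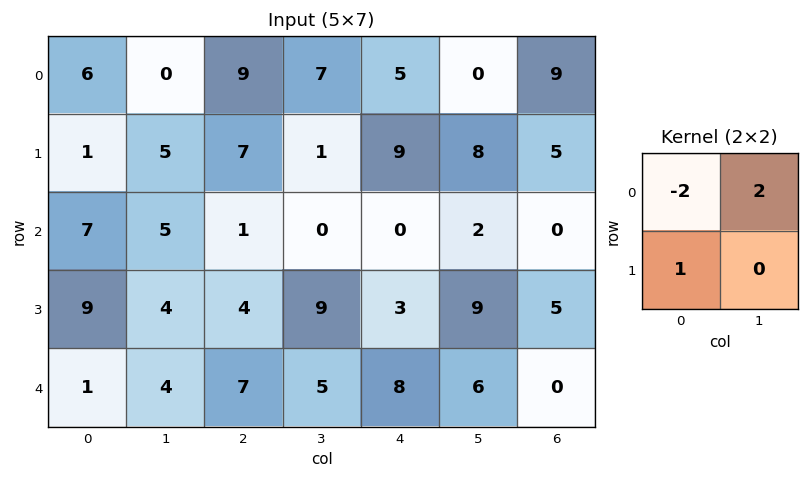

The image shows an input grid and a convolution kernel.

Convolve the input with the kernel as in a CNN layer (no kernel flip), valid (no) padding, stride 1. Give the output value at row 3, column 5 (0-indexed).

The receptive field on the input at this output position is [9 5 / 6 0]. Elementwise product with the kernel and sum: 9·-2 + 5·2 + 6·1.

-2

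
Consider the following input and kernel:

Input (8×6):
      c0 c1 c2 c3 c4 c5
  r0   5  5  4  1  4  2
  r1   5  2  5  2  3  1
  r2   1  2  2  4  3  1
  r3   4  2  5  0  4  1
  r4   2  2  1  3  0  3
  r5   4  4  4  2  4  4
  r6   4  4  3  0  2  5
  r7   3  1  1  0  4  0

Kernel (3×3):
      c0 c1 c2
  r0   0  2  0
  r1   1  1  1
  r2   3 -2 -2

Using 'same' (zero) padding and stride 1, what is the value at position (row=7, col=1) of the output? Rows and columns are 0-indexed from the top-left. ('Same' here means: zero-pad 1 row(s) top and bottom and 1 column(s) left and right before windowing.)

13

The receptive field on the zero-padded input at this output position is [4 4 3 / 3 1 1 / 0 0 0]. Elementwise product with the kernel and sum: 4·2 + 3·1 + 1·1 + 1·1 + 0·3 + 0·-2 + 0·-2.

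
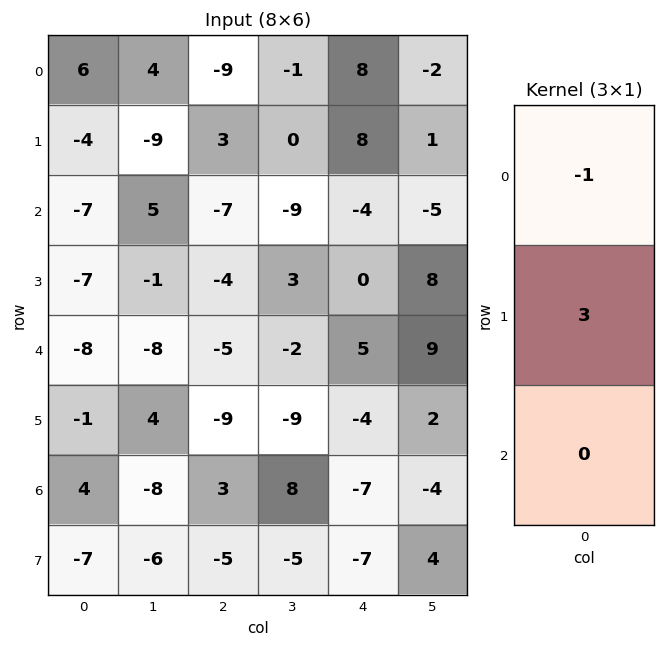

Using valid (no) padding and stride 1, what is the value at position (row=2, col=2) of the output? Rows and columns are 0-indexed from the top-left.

The receptive field on the input at this output position is [-7 / -4 / -5]. Elementwise product with the kernel and sum: -7·-1 + -4·3.

-5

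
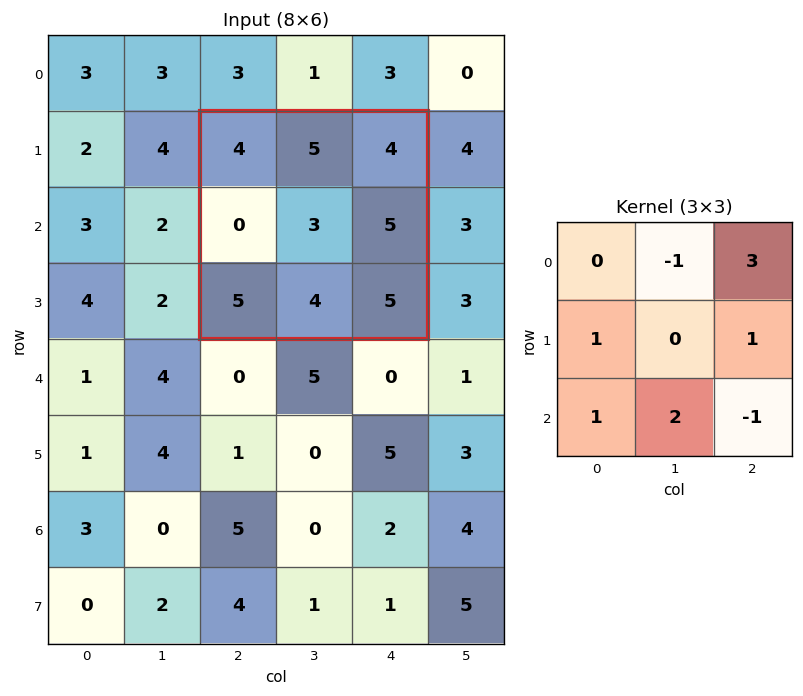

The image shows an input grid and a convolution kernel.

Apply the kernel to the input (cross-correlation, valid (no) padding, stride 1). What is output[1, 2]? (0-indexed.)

20

The receptive field on the input at this output position is [4 5 4 / 0 3 5 / 5 4 5]. Elementwise product with the kernel and sum: 5·-1 + 4·3 + 0·1 + 5·1 + 5·1 + 4·2 + 5·-1.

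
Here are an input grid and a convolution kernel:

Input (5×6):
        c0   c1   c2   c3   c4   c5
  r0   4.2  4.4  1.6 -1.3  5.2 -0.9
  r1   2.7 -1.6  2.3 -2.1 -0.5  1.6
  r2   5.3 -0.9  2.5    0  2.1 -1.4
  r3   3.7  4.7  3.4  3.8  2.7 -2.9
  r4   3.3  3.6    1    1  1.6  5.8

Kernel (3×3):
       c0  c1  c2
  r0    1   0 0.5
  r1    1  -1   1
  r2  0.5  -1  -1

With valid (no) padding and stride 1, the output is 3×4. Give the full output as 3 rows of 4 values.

12.65 -5.2 7.25 -2.45
6.3 -10.9 1.85 -2.7
6 4 3.75 -9.4

Output[0,0]: The receptive field on the input at this output position is [4.2 4.4 1.6 / 2.7 -1.6 2.3 / 5.3 -0.9 2.5]. Elementwise product with the kernel and sum: 4.2·1 + 1.6·0.5 + 2.7·1 + -1.6·-1 + 2.3·1 + 5.3·0.5 + -0.9·-1 + 2.5·-1.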